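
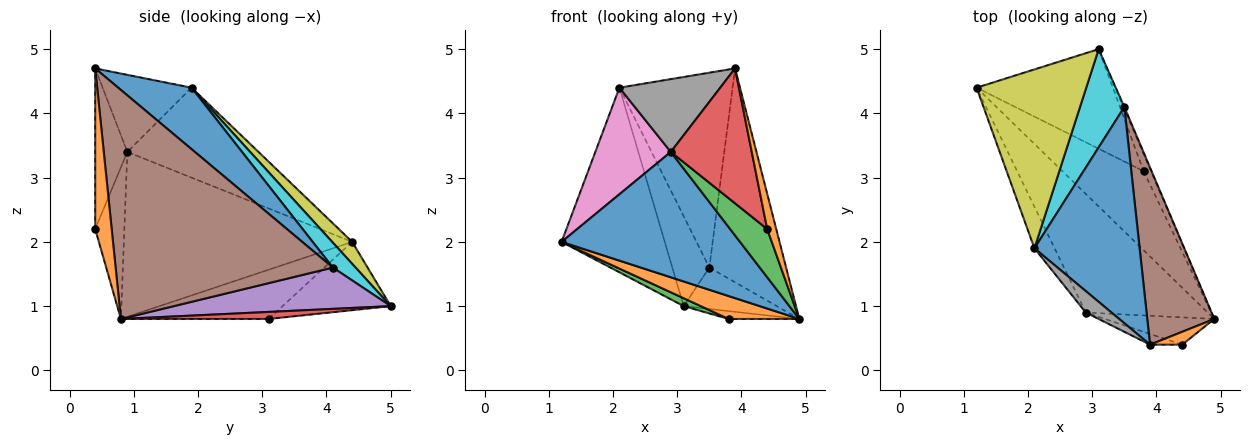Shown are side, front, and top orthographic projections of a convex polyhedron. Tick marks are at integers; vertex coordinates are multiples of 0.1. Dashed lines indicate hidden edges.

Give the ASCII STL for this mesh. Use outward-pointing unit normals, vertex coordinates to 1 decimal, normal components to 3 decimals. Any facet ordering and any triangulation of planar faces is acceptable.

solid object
 facet normal -0.681 -0.532 -0.503
  outer loop
   vertex 2.9 0.9 3.4
   vertex 1.2 4.4 2.0
   vertex 4.9 0.8 0.8
  endloop
 endfacet
 facet normal -0.503 -0.241 -0.830
  outer loop
   vertex 3.8 3.1 0.8
   vertex 4.9 0.8 0.8
   vertex 1.2 4.4 2.0
  endloop
 endfacet
 facet normal -0.447 -0.071 -0.892
  outer loop
   vertex 3.8 3.1 0.8
   vertex 1.2 4.4 2.0
   vertex 3.1 5.0 1.0
  endloop
 endfacet
 facet normal 0.657 0.314 -0.685
  outer loop
   vertex 3.8 3.1 0.8
   vertex 3.1 5.0 1.0
   vertex 4.9 0.8 0.8
  endloop
 endfacet
 facet normal 0.919 0.395 -0.020
  outer loop
   vertex 3.5 4.1 1.6
   vertex 4.9 0.8 0.8
   vertex 3.1 5.0 1.0
  endloop
 endfacet
 facet normal 0.909 0.321 0.266
  outer loop
   vertex 3.5 4.1 1.6
   vertex 3.9 0.4 4.7
   vertex 4.9 0.8 0.8
  endloop
 endfacet
 facet normal -0.851 -0.490 -0.191
  outer loop
   vertex 2.1 1.9 4.4
   vertex 1.2 4.4 2.0
   vertex 2.9 0.9 3.4
  endloop
 endfacet
 facet normal -0.646 -0.732 0.215
  outer loop
   vertex 2.1 1.9 4.4
   vertex 2.9 0.9 3.4
   vertex 3.9 0.4 4.7
  endloop
 endfacet
 facet normal 0.138 0.711 0.689
  outer loop
   vertex 2.1 1.9 4.4
   vertex 3.1 5.0 1.0
   vertex 1.2 4.4 2.0
  endloop
 endfacet
 facet normal 0.382 0.624 0.681
  outer loop
   vertex 2.1 1.9 4.4
   vertex 3.5 4.1 1.6
   vertex 3.1 5.0 1.0
  endloop
 endfacet
 facet normal 0.398 0.614 0.682
  outer loop
   vertex 2.1 1.9 4.4
   vertex 3.9 0.4 4.7
   vertex 3.5 4.1 1.6
  endloop
 endfacet
 facet normal 0.863 -0.475 0.173
  outer loop
   vertex 4.4 0.4 2.2
   vertex 4.9 0.8 0.8
   vertex 3.9 0.4 4.7
  endloop
 endfacet
 facet normal -0.565 -0.718 -0.407
  outer loop
   vertex 4.4 0.4 2.2
   vertex 2.9 0.9 3.4
   vertex 4.9 0.8 0.8
  endloop
 endfacet
 facet normal -0.368 -0.927 -0.074
  outer loop
   vertex 4.4 0.4 2.2
   vertex 3.9 0.4 4.7
   vertex 2.9 0.9 3.4
  endloop
 endfacet
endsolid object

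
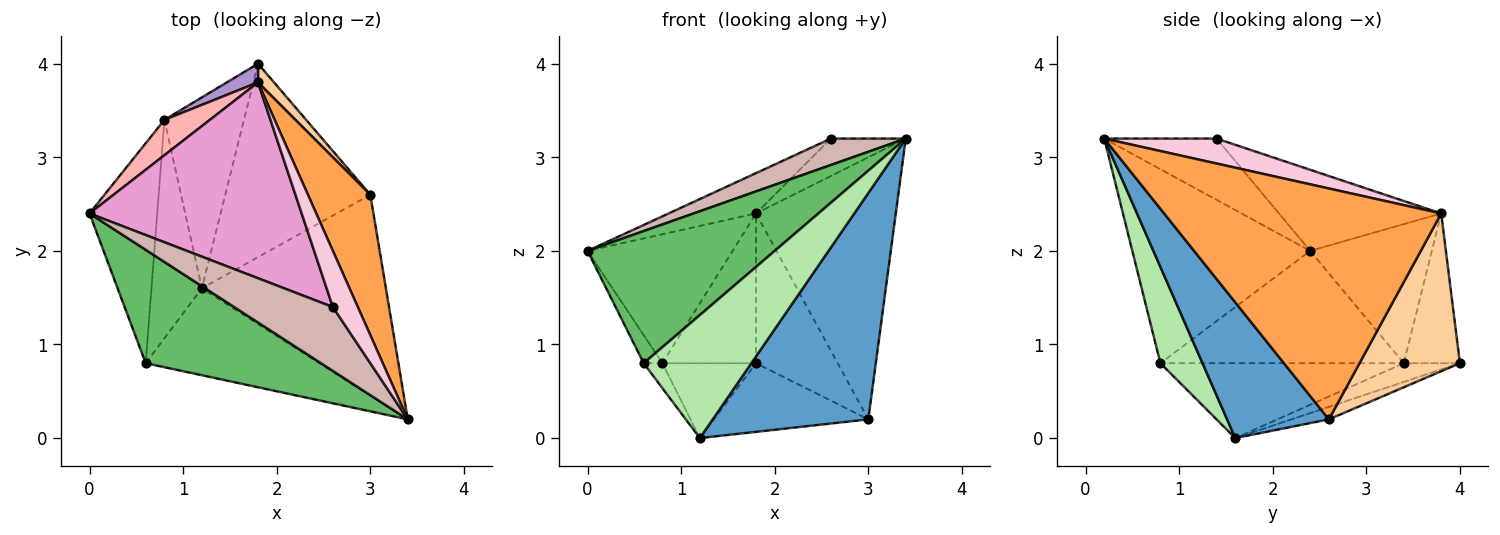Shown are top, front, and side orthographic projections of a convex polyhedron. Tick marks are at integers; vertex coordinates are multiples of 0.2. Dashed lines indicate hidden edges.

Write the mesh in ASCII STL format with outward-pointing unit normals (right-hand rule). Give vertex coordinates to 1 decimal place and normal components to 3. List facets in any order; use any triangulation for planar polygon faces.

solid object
 facet normal 0.440 -0.672 -0.596
  outer loop
   vertex 3.0 2.6 0.2
   vertex 3.4 0.2 3.2
   vertex 1.2 1.6 0.0
  endloop
 endfacet
 facet normal -0.081 0.333 -0.939
  outer loop
   vertex 3.0 2.6 0.2
   vertex 1.2 1.6 0.0
   vertex 1.8 4.0 0.8
  endloop
 endfacet
 facet normal 0.868 0.438 0.235
  outer loop
   vertex 1.8 3.8 2.4
   vertex 3.4 0.2 3.2
   vertex 3.0 2.6 0.2
  endloop
 endfacet
 facet normal 0.773 0.629 0.079
  outer loop
   vertex 1.8 3.8 2.4
   vertex 3.0 2.6 0.2
   vertex 1.8 4.0 0.8
  endloop
 endfacet
 facet normal -0.585 -0.616 0.528
  outer loop
   vertex 0.6 0.8 0.8
   vertex 3.4 0.2 3.2
   vertex 0.0 2.4 2.0
  endloop
 endfacet
 facet normal 0.304 -0.778 -0.550
  outer loop
   vertex 0.6 0.8 0.8
   vertex 1.2 1.6 0.0
   vertex 3.4 0.2 3.2
  endloop
 endfacet
 facet normal -0.214 0.357 -0.909
  outer loop
   vertex 0.8 3.4 0.8
   vertex 1.8 4.0 0.8
   vertex 1.2 1.6 0.0
  endloop
 endfacet
 facet normal -0.629 0.750 0.206
  outer loop
   vertex 0.8 3.4 0.8
   vertex 0.0 2.4 2.0
   vertex 1.8 3.8 2.4
  endloop
 endfacet
 facet normal -0.512 0.853 0.107
  outer loop
   vertex 0.8 3.4 0.8
   vertex 1.8 3.8 2.4
   vertex 1.8 4.0 0.8
  endloop
 endfacet
 facet normal -0.855 0.066 -0.515
  outer loop
   vertex 0.8 3.4 0.8
   vertex 0.6 0.8 0.8
   vertex 0.0 2.4 2.0
  endloop
 endfacet
 facet normal -0.828 0.064 -0.557
  outer loop
   vertex 0.8 3.4 0.8
   vertex 1.2 1.6 0.0
   vertex 0.6 0.8 0.8
  endloop
 endfacet
 facet normal -0.498 -0.332 0.802
  outer loop
   vertex 2.6 1.4 3.2
   vertex 0.0 2.4 2.0
   vertex 3.4 0.2 3.2
  endloop
 endfacet
 facet normal -0.351 0.189 0.917
  outer loop
   vertex 2.6 1.4 3.2
   vertex 1.8 3.8 2.4
   vertex 0.0 2.4 2.0
  endloop
 endfacet
 facet normal 0.640 0.426 0.640
  outer loop
   vertex 2.6 1.4 3.2
   vertex 3.4 0.2 3.2
   vertex 1.8 3.8 2.4
  endloop
 endfacet
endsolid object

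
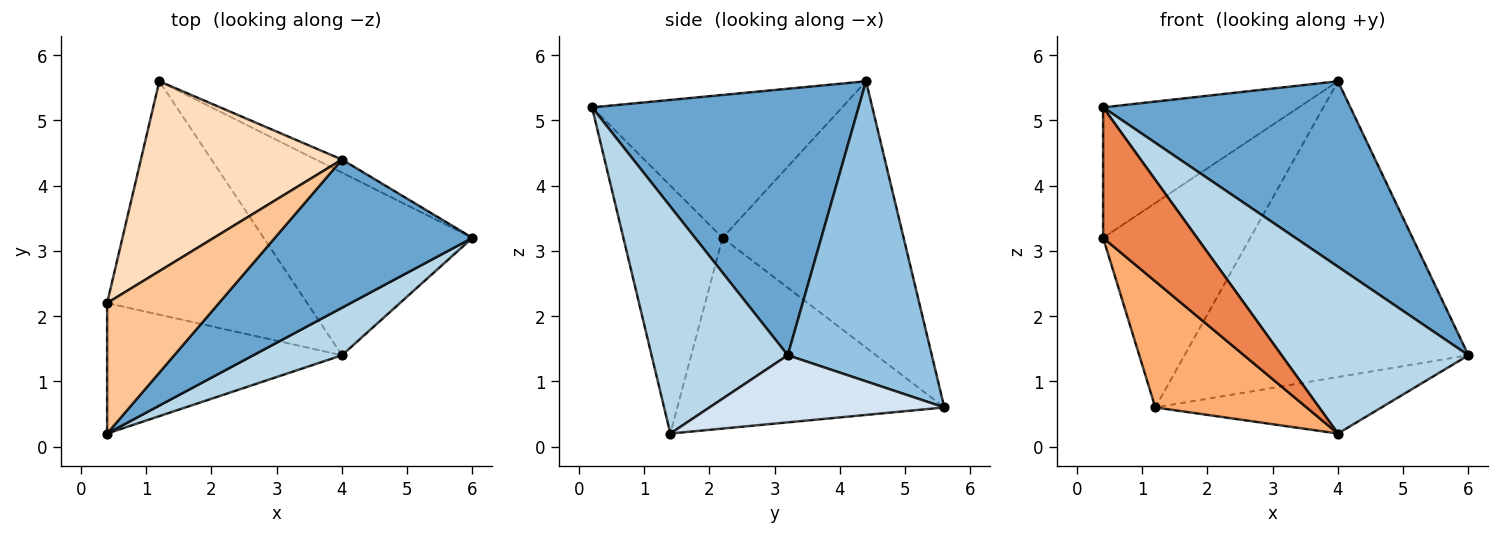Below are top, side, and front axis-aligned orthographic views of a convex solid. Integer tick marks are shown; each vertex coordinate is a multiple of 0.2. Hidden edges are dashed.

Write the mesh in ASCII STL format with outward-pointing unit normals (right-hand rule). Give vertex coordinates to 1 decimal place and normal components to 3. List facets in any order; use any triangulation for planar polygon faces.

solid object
 facet normal 0.644 -0.598 0.477
  outer loop
   vertex 4.0 4.4 5.6
   vertex 0.4 0.2 5.2
   vertex 6.0 3.2 1.4
  endloop
 endfacet
 facet normal 0.452 0.891 -0.039
  outer loop
   vertex 4.0 4.4 5.6
   vertex 6.0 3.2 1.4
   vertex 1.2 5.6 0.6
  endloop
 endfacet
 facet normal 0.574 -0.787 0.224
  outer loop
   vertex 4.0 1.4 0.2
   vertex 6.0 3.2 1.4
   vertex 0.4 0.2 5.2
  endloop
 endfacet
 facet normal 0.294 0.283 -0.913
  outer loop
   vertex 4.0 1.4 0.2
   vertex 1.2 5.6 0.6
   vertex 6.0 3.2 1.4
  endloop
 endfacet
 facet normal -0.598 -0.567 -0.567
  outer loop
   vertex 0.4 2.2 3.2
   vertex 4.0 1.4 0.2
   vertex 0.4 0.2 5.2
  endloop
 endfacet
 facet normal -0.643 -0.364 -0.674
  outer loop
   vertex 0.4 2.2 3.2
   vertex 1.2 5.6 0.6
   vertex 4.0 1.4 0.2
  endloop
 endfacet
 facet normal -0.670 0.525 0.525
  outer loop
   vertex 0.4 2.2 3.2
   vertex 0.4 0.2 5.2
   vertex 4.0 4.4 5.6
  endloop
 endfacet
 facet normal -0.670 0.544 0.506
  outer loop
   vertex 0.4 2.2 3.2
   vertex 4.0 4.4 5.6
   vertex 1.2 5.6 0.6
  endloop
 endfacet
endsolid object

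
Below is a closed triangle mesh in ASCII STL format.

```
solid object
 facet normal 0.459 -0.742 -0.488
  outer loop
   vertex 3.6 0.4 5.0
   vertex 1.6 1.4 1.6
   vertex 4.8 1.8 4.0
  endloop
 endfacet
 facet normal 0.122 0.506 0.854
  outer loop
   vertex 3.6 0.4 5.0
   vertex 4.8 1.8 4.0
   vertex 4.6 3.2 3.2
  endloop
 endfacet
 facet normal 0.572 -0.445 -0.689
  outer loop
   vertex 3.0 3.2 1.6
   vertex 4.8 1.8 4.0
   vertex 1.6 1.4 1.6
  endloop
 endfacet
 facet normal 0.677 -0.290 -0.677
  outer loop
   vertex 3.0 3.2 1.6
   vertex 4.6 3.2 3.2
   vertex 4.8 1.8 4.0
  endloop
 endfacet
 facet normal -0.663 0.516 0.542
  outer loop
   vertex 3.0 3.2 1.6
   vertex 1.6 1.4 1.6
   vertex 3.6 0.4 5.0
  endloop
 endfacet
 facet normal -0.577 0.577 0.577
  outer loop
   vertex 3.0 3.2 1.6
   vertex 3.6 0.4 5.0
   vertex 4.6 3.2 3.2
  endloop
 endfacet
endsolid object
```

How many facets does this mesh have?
6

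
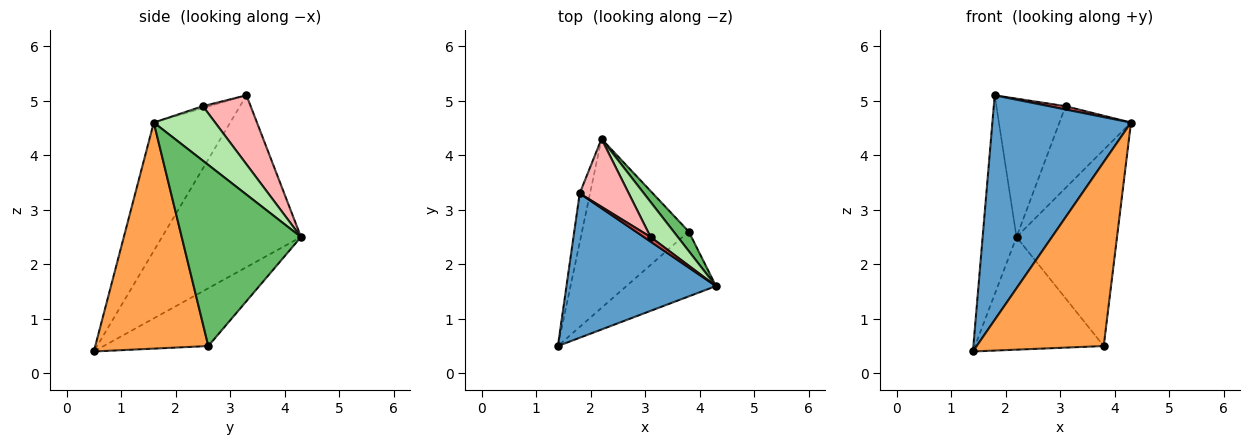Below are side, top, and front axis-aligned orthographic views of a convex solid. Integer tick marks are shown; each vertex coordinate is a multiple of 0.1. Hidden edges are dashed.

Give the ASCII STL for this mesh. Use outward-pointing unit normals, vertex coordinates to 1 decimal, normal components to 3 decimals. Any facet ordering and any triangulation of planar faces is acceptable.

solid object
 facet normal -0.421 -0.763 0.490
  outer loop
   vertex 1.8 3.3 5.1
   vertex 1.4 0.5 0.4
   vertex 4.3 1.6 4.6
  endloop
 endfacet
 facet normal -0.970 0.236 -0.058
  outer loop
   vertex 1.8 3.3 5.1
   vertex 2.2 4.3 2.5
   vertex 1.4 0.5 0.4
  endloop
 endfacet
 facet normal 0.643 -0.722 -0.255
  outer loop
   vertex 3.8 2.6 0.5
   vertex 4.3 1.6 4.6
   vertex 1.4 0.5 0.4
  endloop
 endfacet
 facet normal -0.411 0.506 -0.759
  outer loop
   vertex 3.8 2.6 0.5
   vertex 1.4 0.5 0.4
   vertex 2.2 4.3 2.5
  endloop
 endfacet
 facet normal 0.763 0.643 0.064
  outer loop
   vertex 3.8 2.6 0.5
   vertex 2.2 4.3 2.5
   vertex 4.3 1.6 4.6
  endloop
 endfacet
 facet normal 0.619 0.722 0.309
  outer loop
   vertex 3.1 2.5 4.9
   vertex 4.3 1.6 4.6
   vertex 2.2 4.3 2.5
  endloop
 endfacet
 facet normal -0.226 -0.566 0.793
  outer loop
   vertex 3.1 2.5 4.9
   vertex 1.8 3.3 5.1
   vertex 4.3 1.6 4.6
  endloop
 endfacet
 facet normal 0.527 0.763 0.374
  outer loop
   vertex 3.1 2.5 4.9
   vertex 2.2 4.3 2.5
   vertex 1.8 3.3 5.1
  endloop
 endfacet
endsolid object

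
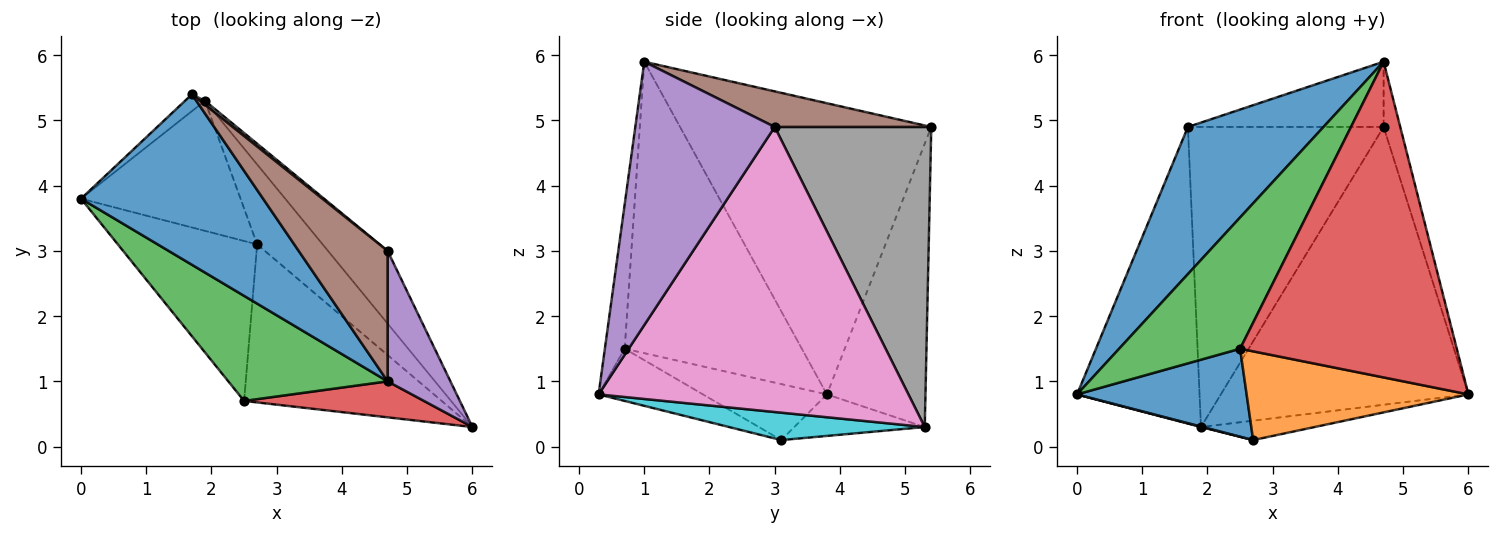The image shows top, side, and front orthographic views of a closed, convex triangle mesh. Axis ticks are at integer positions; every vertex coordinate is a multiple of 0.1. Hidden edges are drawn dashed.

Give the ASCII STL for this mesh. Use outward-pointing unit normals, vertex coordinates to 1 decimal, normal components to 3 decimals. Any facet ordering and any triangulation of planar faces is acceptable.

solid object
 facet normal -0.771 -0.416 0.482
  outer loop
   vertex 4.7 1.0 5.9
   vertex 1.7 5.4 4.9
   vertex 0.0 3.8 0.8
  endloop
 endfacet
 facet normal -0.626 0.778 -0.044
  outer loop
   vertex 1.9 5.3 0.3
   vertex 0.0 3.8 0.8
   vertex 1.7 5.4 4.9
  endloop
 endfacet
 facet normal -0.753 -0.514 0.411
  outer loop
   vertex 2.5 0.7 1.5
   vertex 4.7 1.0 5.9
   vertex 0.0 3.8 0.8
  endloop
 endfacet
 facet normal -0.091 -0.989 0.113
  outer loop
   vertex 2.5 0.7 1.5
   vertex 6.0 0.3 0.8
   vertex 4.7 1.0 5.9
  endloop
 endfacet
 facet normal 0.966 0.115 0.230
  outer loop
   vertex 4.7 3.0 4.9
   vertex 4.7 1.0 5.9
   vertex 6.0 0.3 0.8
  endloop
 endfacet
 facet normal 0.337 0.421 0.842
  outer loop
   vertex 4.7 3.0 4.9
   vertex 1.7 5.4 4.9
   vertex 4.7 1.0 5.9
  endloop
 endfacet
 facet normal 0.771 0.616 -0.161
  outer loop
   vertex 4.7 3.0 4.9
   vertex 6.0 0.3 0.8
   vertex 1.9 5.3 0.3
  endloop
 endfacet
 facet normal 0.625 0.781 0.010
  outer loop
   vertex 4.7 3.0 4.9
   vertex 1.9 5.3 0.3
   vertex 1.7 5.4 4.9
  endloop
 endfacet
 facet normal -0.252 -0.004 -0.968
  outer loop
   vertex 2.7 3.1 0.1
   vertex 0.0 3.8 0.8
   vertex 1.9 5.3 0.3
  endloop
 endfacet
 facet normal 0.377 0.219 -0.900
  outer loop
   vertex 2.7 3.1 0.1
   vertex 1.9 5.3 0.3
   vertex 6.0 0.3 0.8
  endloop
 endfacet
 facet normal -0.332 -0.454 -0.827
  outer loop
   vertex 2.7 3.1 0.1
   vertex 2.5 0.7 1.5
   vertex 0.0 3.8 0.8
  endloop
 endfacet
 facet normal -0.224 -0.477 -0.850
  outer loop
   vertex 2.7 3.1 0.1
   vertex 6.0 0.3 0.8
   vertex 2.5 0.7 1.5
  endloop
 endfacet
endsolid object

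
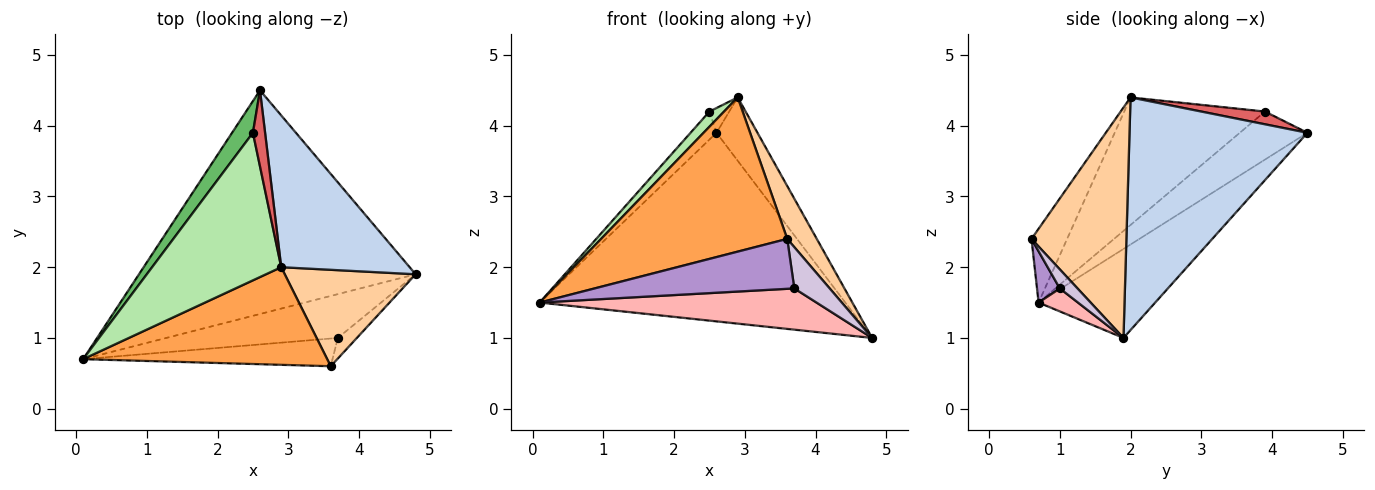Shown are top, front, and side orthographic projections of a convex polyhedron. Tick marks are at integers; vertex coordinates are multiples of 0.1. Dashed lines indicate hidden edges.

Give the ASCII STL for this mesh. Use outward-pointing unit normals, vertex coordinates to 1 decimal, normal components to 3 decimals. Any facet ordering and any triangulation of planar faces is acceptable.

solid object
 facet normal -0.239 0.626 -0.742
  outer loop
   vertex 2.6 4.5 3.9
   vertex 4.8 1.9 1.0
   vertex 0.1 0.7 1.5
  endloop
 endfacet
 facet normal 0.858 0.198 0.474
  outer loop
   vertex 2.9 2.0 4.4
   vertex 4.8 1.9 1.0
   vertex 2.6 4.5 3.9
  endloop
 endfacet
 facet normal -0.160 -0.834 0.528
  outer loop
   vertex 3.6 0.6 2.4
   vertex 2.9 2.0 4.4
   vertex 0.1 0.7 1.5
  endloop
 endfacet
 facet normal 0.839 -0.261 0.477
  outer loop
   vertex 3.6 0.6 2.4
   vertex 4.8 1.9 1.0
   vertex 2.9 2.0 4.4
  endloop
 endfacet
 facet normal -0.865 0.332 0.376
  outer loop
   vertex 2.5 3.9 4.2
   vertex 2.6 4.5 3.9
   vertex 0.1 0.7 1.5
  endloop
 endfacet
 facet normal -0.701 -0.073 0.709
  outer loop
   vertex 2.5 3.9 4.2
   vertex 0.1 0.7 1.5
   vertex 2.9 2.0 4.4
  endloop
 endfacet
 facet normal 0.705 0.219 0.674
  outer loop
   vertex 2.5 3.9 4.2
   vertex 2.9 2.0 4.4
   vertex 2.6 4.5 3.9
  endloop
 endfacet
 facet normal 0.097 -0.682 -0.725
  outer loop
   vertex 3.7 1.0 1.7
   vertex 0.1 0.7 1.5
   vertex 4.8 1.9 1.0
  endloop
 endfacet
 facet normal 0.099 -0.870 -0.483
  outer loop
   vertex 3.7 1.0 1.7
   vertex 3.6 0.6 2.4
   vertex 0.1 0.7 1.5
  endloop
 endfacet
 facet normal 0.408 -0.816 -0.408
  outer loop
   vertex 3.7 1.0 1.7
   vertex 4.8 1.9 1.0
   vertex 3.6 0.6 2.4
  endloop
 endfacet
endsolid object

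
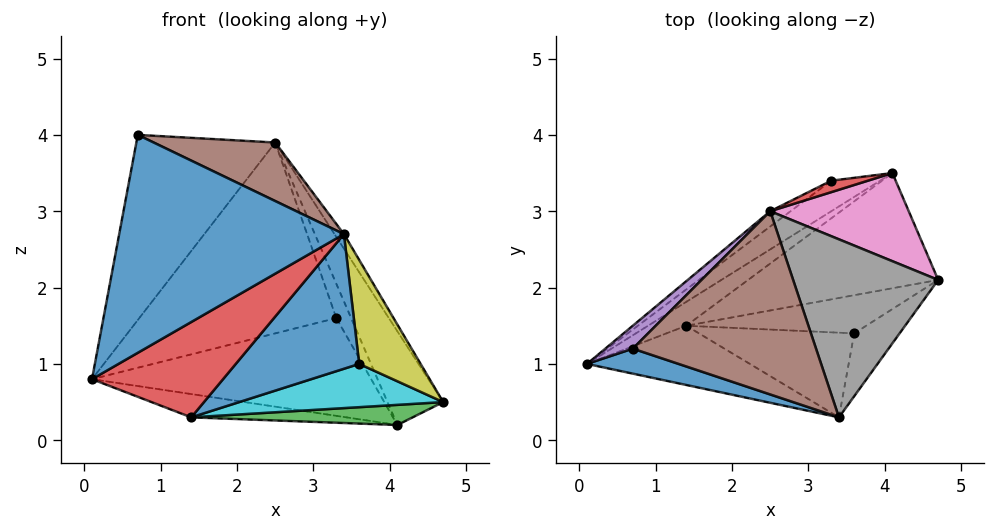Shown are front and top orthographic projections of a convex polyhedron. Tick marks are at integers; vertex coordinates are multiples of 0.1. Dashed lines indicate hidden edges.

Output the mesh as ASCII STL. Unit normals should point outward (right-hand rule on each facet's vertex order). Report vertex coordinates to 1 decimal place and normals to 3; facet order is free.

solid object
 facet normal -0.266 -0.958 0.110
  outer loop
   vertex 3.4 0.3 2.7
   vertex 0.7 1.2 4.0
   vertex 0.1 1.0 0.8
  endloop
 endfacet
 facet normal -0.478 0.614 -0.629
  outer loop
   vertex 1.4 1.5 0.3
   vertex 0.1 1.0 0.8
   vertex 4.1 3.5 0.2
  endloop
 endfacet
 facet normal 0.091 -0.171 -0.981
  outer loop
   vertex 1.4 1.5 0.3
   vertex 4.1 3.5 0.2
   vertex 4.7 2.1 0.5
  endloop
 endfacet
 facet normal 0.123 -0.843 -0.524
  outer loop
   vertex 1.4 1.5 0.3
   vertex 3.4 0.3 2.7
   vertex 0.1 1.0 0.8
  endloop
 endfacet
 facet normal -0.702 0.707 0.087
  outer loop
   vertex 2.5 3.0 3.9
   vertex 0.1 1.0 0.8
   vertex 0.7 1.2 4.0
  endloop
 endfacet
 facet normal 0.336 -0.287 0.897
  outer loop
   vertex 2.5 3.0 3.9
   vertex 0.7 1.2 4.0
   vertex 3.4 0.3 2.7
  endloop
 endfacet
 facet normal 0.805 0.432 0.407
  outer loop
   vertex 2.5 3.0 3.9
   vertex 4.7 2.1 0.5
   vertex 4.1 3.5 0.2
  endloop
 endfacet
 facet normal 0.844 0.044 0.535
  outer loop
   vertex 2.5 3.0 3.9
   vertex 3.4 0.3 2.7
   vertex 4.7 2.1 0.5
  endloop
 endfacet
 facet normal 0.296 -0.818 -0.494
  outer loop
   vertex 3.6 1.4 1.0
   vertex 4.7 2.1 0.5
   vertex 3.4 0.3 2.7
  endloop
 endfacet
 facet normal 0.174 -0.738 -0.652
  outer loop
   vertex 3.6 1.4 1.0
   vertex 1.4 1.5 0.3
   vertex 4.7 2.1 0.5
  endloop
 endfacet
 facet normal 0.130 -0.839 -0.528
  outer loop
   vertex 3.6 1.4 1.0
   vertex 3.4 0.3 2.7
   vertex 1.4 1.5 0.3
  endloop
 endfacet
 facet normal -0.540 0.803 -0.251
  outer loop
   vertex 3.3 3.4 1.6
   vertex 4.1 3.5 0.2
   vertex 0.1 1.0 0.8
  endloop
 endfacet
 facet normal -0.588 0.806 -0.064
  outer loop
   vertex 3.3 3.4 1.6
   vertex 0.1 1.0 0.8
   vertex 2.5 3.0 3.9
  endloop
 endfacet
 facet normal 0.399 0.870 0.290
  outer loop
   vertex 3.3 3.4 1.6
   vertex 2.5 3.0 3.9
   vertex 4.1 3.5 0.2
  endloop
 endfacet
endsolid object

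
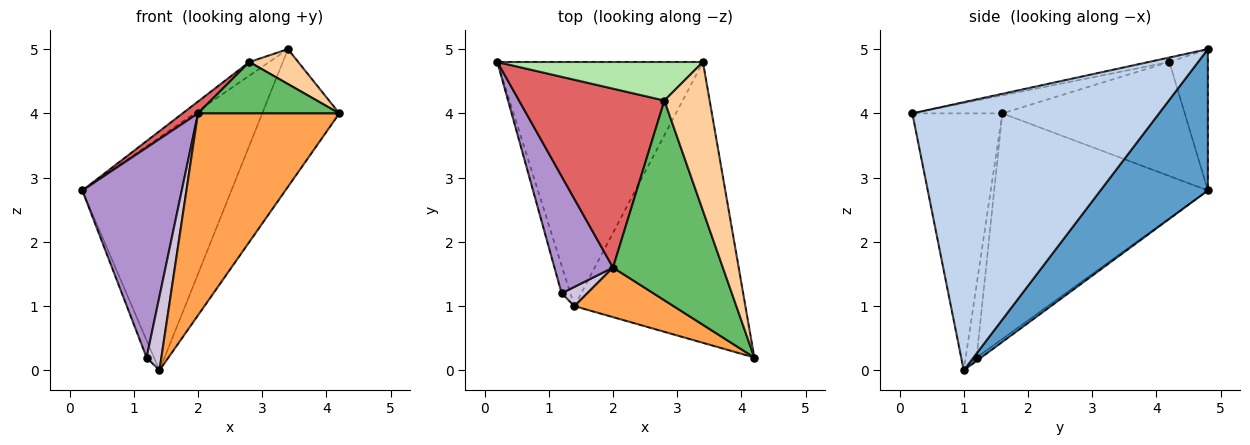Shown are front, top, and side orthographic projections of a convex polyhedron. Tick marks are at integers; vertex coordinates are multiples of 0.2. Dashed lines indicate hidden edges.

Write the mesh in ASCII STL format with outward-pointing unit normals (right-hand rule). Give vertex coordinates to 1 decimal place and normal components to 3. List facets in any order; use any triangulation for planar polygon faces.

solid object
 facet normal 0.445 0.618 -0.648
  outer loop
   vertex 1.4 1.0 0.0
   vertex 0.2 4.8 2.8
   vertex 3.4 4.8 5.0
  endloop
 endfacet
 facet normal 0.815 0.255 -0.520
  outer loop
   vertex 1.4 1.0 0.0
   vertex 3.4 4.8 5.0
   vertex 4.2 0.2 4.0
  endloop
 endfacet
 facet normal -0.526 -0.826 0.203
  outer loop
   vertex 2.0 1.6 4.0
   vertex 1.4 1.0 0.0
   vertex 4.2 0.2 4.0
  endloop
 endfacet
 facet normal -0.096 -0.227 0.969
  outer loop
   vertex 2.8 4.2 4.8
   vertex 4.2 0.2 4.0
   vertex 3.4 4.8 5.0
  endloop
 endfacet
 facet normal -0.157 -0.246 0.957
  outer loop
   vertex 2.8 4.2 4.8
   vertex 2.0 1.6 4.0
   vertex 4.2 0.2 4.0
  endloop
 endfacet
 facet normal -0.544 0.280 0.791
  outer loop
   vertex 2.8 4.2 4.8
   vertex 3.4 4.8 5.0
   vertex 0.2 4.8 2.8
  endloop
 endfacet
 facet normal -0.616 -0.052 0.786
  outer loop
   vertex 2.8 4.2 4.8
   vertex 0.2 4.8 2.8
   vertex 2.0 1.6 4.0
  endloop
 endfacet
 facet normal -0.311 0.498 -0.809
  outer loop
   vertex 1.2 1.2 0.2
   vertex 0.2 4.8 2.8
   vertex 1.4 1.0 0.0
  endloop
 endfacet
 facet normal -0.883 -0.411 0.229
  outer loop
   vertex 1.2 1.2 0.2
   vertex 2.0 1.6 4.0
   vertex 0.2 4.8 2.8
  endloop
 endfacet
 facet normal -0.582 -0.787 0.205
  outer loop
   vertex 1.2 1.2 0.2
   vertex 1.4 1.0 0.0
   vertex 2.0 1.6 4.0
  endloop
 endfacet
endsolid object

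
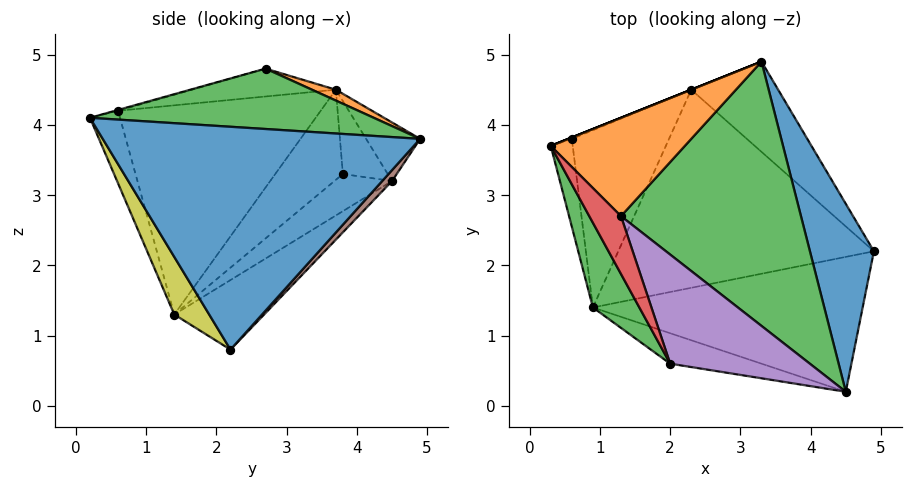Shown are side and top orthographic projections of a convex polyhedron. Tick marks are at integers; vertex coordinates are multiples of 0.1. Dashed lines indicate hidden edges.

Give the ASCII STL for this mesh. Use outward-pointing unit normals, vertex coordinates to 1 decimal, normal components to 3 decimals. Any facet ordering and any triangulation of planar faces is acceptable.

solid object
 facet normal 0.930 0.254 0.267
  outer loop
   vertex 4.5 0.2 4.1
   vertex 4.9 2.2 0.8
   vertex 3.3 4.9 3.8
  endloop
 endfacet
 facet normal 0.075 0.355 0.932
  outer loop
   vertex 1.3 2.7 4.8
   vertex 3.3 4.9 3.8
   vertex 0.3 3.7 4.5
  endloop
 endfacet
 facet normal 0.315 0.140 0.939
  outer loop
   vertex 1.3 2.7 4.8
   vertex 4.5 0.2 4.1
   vertex 3.3 4.9 3.8
  endloop
 endfacet
 facet normal -0.605 -0.399 0.689
  outer loop
   vertex 1.3 2.7 4.8
   vertex 0.3 3.7 4.5
   vertex 2.0 0.6 4.2
  endloop
 endfacet
 facet normal -0.006 -0.277 0.961
  outer loop
   vertex 1.3 2.7 4.8
   vertex 2.0 0.6 4.2
   vertex 4.5 0.2 4.1
  endloop
 endfacet
 facet normal 0.081 0.762 -0.643
  outer loop
   vertex 2.3 4.5 3.2
   vertex 3.3 4.9 3.8
   vertex 4.9 2.2 0.8
  endloop
 endfacet
 facet normal -0.371 0.928 0.000
  outer loop
   vertex 2.3 4.5 3.2
   vertex 0.3 3.7 4.5
   vertex 3.3 4.9 3.8
  endloop
 endfacet
 facet normal -0.382 0.924 -0.018
  outer loop
   vertex 2.3 4.5 3.2
   vertex 0.6 3.8 3.3
   vertex 0.3 3.7 4.5
  endloop
 endfacet
 facet normal 0.108 -0.856 -0.506
  outer loop
   vertex 0.9 1.4 1.3
   vertex 4.9 2.2 0.8
   vertex 4.5 0.2 4.1
  endloop
 endfacet
 facet normal -0.163 -0.965 -0.205
  outer loop
   vertex 0.9 1.4 1.3
   vertex 4.5 0.2 4.1
   vertex 2.0 0.6 4.2
  endloop
 endfacet
 facet normal -0.214 0.579 -0.787
  outer loop
   vertex 0.9 1.4 1.3
   vertex 2.3 4.5 3.2
   vertex 4.9 2.2 0.8
  endloop
 endfacet
 facet normal -0.288 0.592 -0.753
  outer loop
   vertex 0.9 1.4 1.3
   vertex 0.6 3.8 3.3
   vertex 2.3 4.5 3.2
  endloop
 endfacet
 facet normal -0.853 -0.486 0.189
  outer loop
   vertex 0.9 1.4 1.3
   vertex 2.0 0.6 4.2
   vertex 0.3 3.7 4.5
  endloop
 endfacet
 facet normal -0.969 0.075 -0.236
  outer loop
   vertex 0.9 1.4 1.3
   vertex 0.3 3.7 4.5
   vertex 0.6 3.8 3.3
  endloop
 endfacet
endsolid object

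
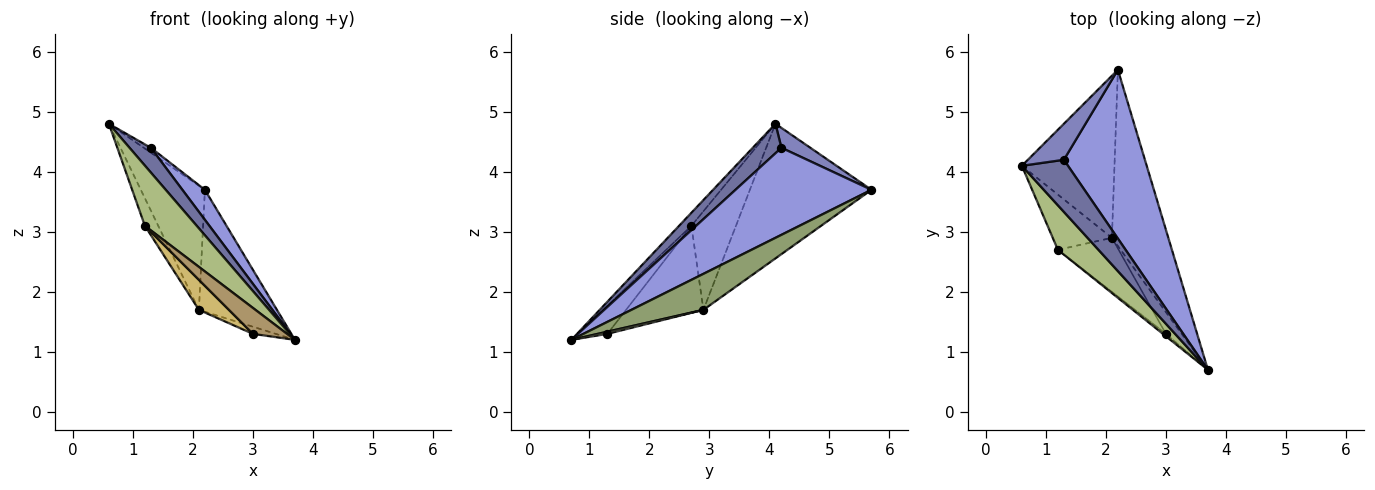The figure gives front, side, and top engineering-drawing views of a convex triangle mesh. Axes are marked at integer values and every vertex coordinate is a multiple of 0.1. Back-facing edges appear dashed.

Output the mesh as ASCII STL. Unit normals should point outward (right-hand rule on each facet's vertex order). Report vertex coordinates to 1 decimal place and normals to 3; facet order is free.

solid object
 facet normal 0.500 -0.372 0.782
  outer loop
   vertex 1.3 4.2 4.4
   vertex 0.6 4.1 4.8
   vertex 3.7 0.7 1.2
  endloop
 endfacet
 facet normal 0.480 0.118 0.869
  outer loop
   vertex 1.3 4.2 4.4
   vertex 2.2 5.7 3.7
   vertex 0.6 4.1 4.8
  endloop
 endfacet
 facet normal 0.727 -0.120 0.676
  outer loop
   vertex 1.3 4.2 4.4
   vertex 3.7 0.7 1.2
   vertex 2.2 5.7 3.7
  endloop
 endfacet
 facet normal -0.756 0.398 -0.520
  outer loop
   vertex 2.1 2.9 1.7
   vertex 0.6 4.1 4.8
   vertex 2.2 5.7 3.7
  endloop
 endfacet
 facet normal 0.465 0.504 -0.728
  outer loop
   vertex 2.1 2.9 1.7
   vertex 2.2 5.7 3.7
   vertex 3.7 0.7 1.2
  endloop
 endfacet
 facet normal -0.188 -0.790 0.584
  outer loop
   vertex 1.2 2.7 3.1
   vertex 3.7 0.7 1.2
   vertex 0.6 4.1 4.8
  endloop
 endfacet
 facet normal -0.830 0.249 -0.498
  outer loop
   vertex 1.2 2.7 3.1
   vertex 0.6 4.1 4.8
   vertex 2.1 2.9 1.7
  endloop
 endfacet
 facet normal 0.130 0.309 -0.942
  outer loop
   vertex 3.0 1.3 1.3
   vertex 2.1 2.9 1.7
   vertex 3.7 0.7 1.2
  endloop
 endfacet
 facet normal -0.655 -0.752 -0.070
  outer loop
   vertex 3.0 1.3 1.3
   vertex 3.7 0.7 1.2
   vertex 1.2 2.7 3.1
  endloop
 endfacet
 facet normal -0.781 -0.303 -0.546
  outer loop
   vertex 3.0 1.3 1.3
   vertex 1.2 2.7 3.1
   vertex 2.1 2.9 1.7
  endloop
 endfacet
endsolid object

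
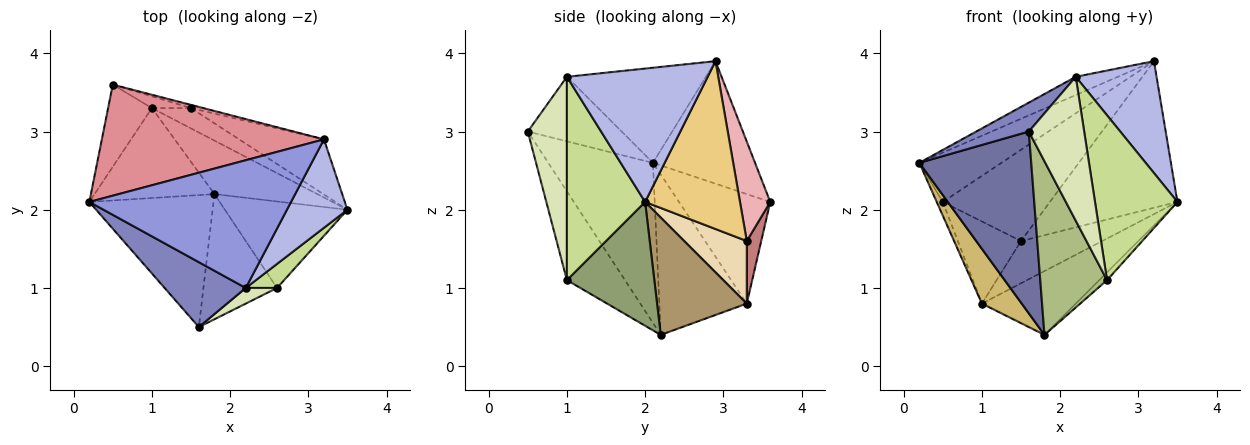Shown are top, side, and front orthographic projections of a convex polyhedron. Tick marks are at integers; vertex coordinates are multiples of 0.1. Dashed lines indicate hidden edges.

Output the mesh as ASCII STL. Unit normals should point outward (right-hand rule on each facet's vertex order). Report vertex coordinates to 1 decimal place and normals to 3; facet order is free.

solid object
 facet normal -0.604 -0.645 -0.468
  outer loop
   vertex 1.8 2.2 0.4
   vertex 1.6 0.5 3.0
   vertex 0.2 2.1 2.6
  endloop
 endfacet
 facet normal -0.588 -0.329 0.739
  outer loop
   vertex 2.2 1.0 3.7
   vertex 0.2 2.1 2.6
   vertex 1.6 0.5 3.0
  endloop
 endfacet
 facet normal -0.423 0.128 0.897
  outer loop
   vertex 2.2 1.0 3.7
   vertex 3.2 2.9 3.9
   vertex 0.2 2.1 2.6
  endloop
 endfacet
 facet normal 0.807 -0.463 0.366
  outer loop
   vertex 2.2 1.0 3.7
   vertex 3.5 2.0 2.1
   vertex 3.2 2.9 3.9
  endloop
 endfacet
 facet normal 0.709 0.063 -0.702
  outer loop
   vertex 2.6 1.0 1.1
   vertex 1.8 2.2 0.4
   vertex 3.5 2.0 2.1
  endloop
 endfacet
 facet normal -0.576 -0.663 -0.478
  outer loop
   vertex 2.6 1.0 1.1
   vertex 1.6 0.5 3.0
   vertex 1.8 2.2 0.4
  endloop
 endfacet
 facet normal 0.685 -0.721 0.105
  outer loop
   vertex 2.6 1.0 1.1
   vertex 3.5 2.0 2.1
   vertex 2.2 1.0 3.7
  endloop
 endfacet
 facet normal 0.575 -0.814 0.088
  outer loop
   vertex 2.6 1.0 1.1
   vertex 2.2 1.0 3.7
   vertex 1.6 0.5 3.0
  endloop
 endfacet
 facet normal 0.591 0.618 -0.518
  outer loop
   vertex 1.0 3.3 0.8
   vertex 3.5 2.0 2.1
   vertex 1.8 2.2 0.4
  endloop
 endfacet
 facet normal -0.752 -0.343 -0.563
  outer loop
   vertex 1.0 3.3 0.8
   vertex 1.8 2.2 0.4
   vertex 0.2 2.1 2.6
  endloop
 endfacet
 facet normal 0.571 0.768 -0.289
  outer loop
   vertex 1.5 3.3 1.6
   vertex 3.2 2.9 3.9
   vertex 3.5 2.0 2.1
  endloop
 endfacet
 facet normal 0.570 0.740 -0.356
  outer loop
   vertex 1.5 3.3 1.6
   vertex 3.5 2.0 2.1
   vertex 1.0 3.3 0.8
  endloop
 endfacet
 facet normal -0.927 0.062 -0.371
  outer loop
   vertex 0.5 3.6 2.1
   vertex 1.0 3.3 0.8
   vertex 0.2 2.1 2.6
  endloop
 endfacet
 facet normal 0.221 0.966 -0.138
  outer loop
   vertex 0.5 3.6 2.1
   vertex 1.5 3.3 1.6
   vertex 1.0 3.3 0.8
  endloop
 endfacet
 facet normal -0.450 0.362 0.816
  outer loop
   vertex 0.5 3.6 2.1
   vertex 0.2 2.1 2.6
   vertex 3.2 2.9 3.9
  endloop
 endfacet
 facet normal 0.272 0.962 -0.034
  outer loop
   vertex 0.5 3.6 2.1
   vertex 3.2 2.9 3.9
   vertex 1.5 3.3 1.6
  endloop
 endfacet
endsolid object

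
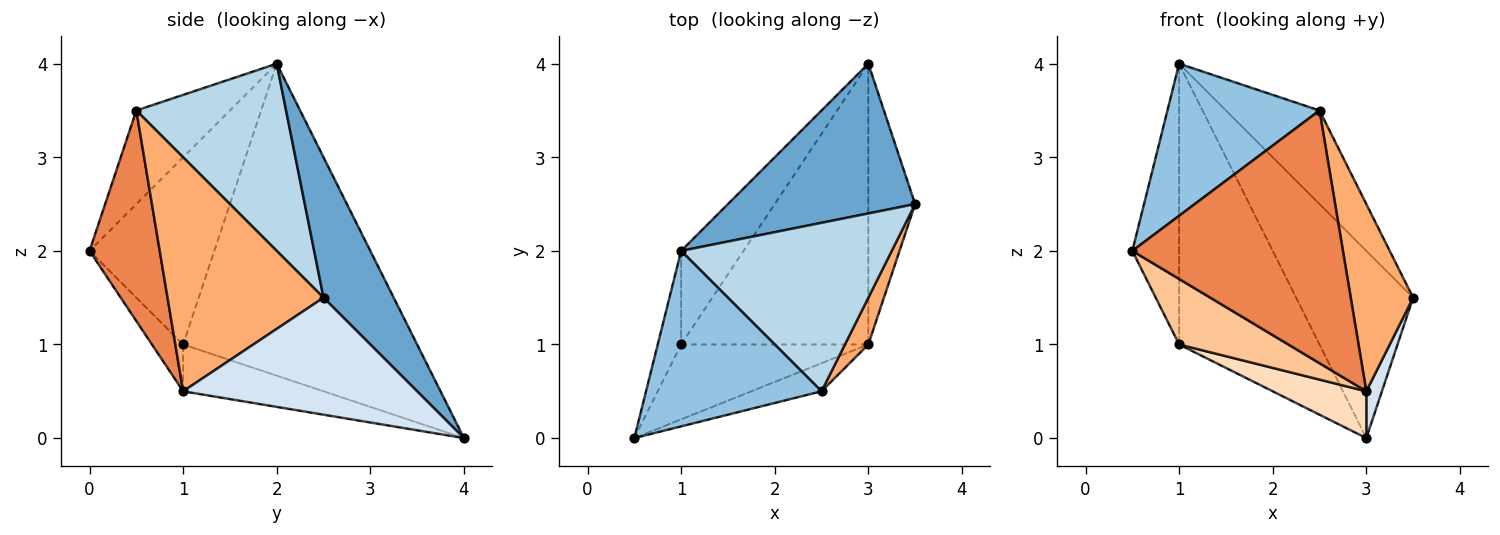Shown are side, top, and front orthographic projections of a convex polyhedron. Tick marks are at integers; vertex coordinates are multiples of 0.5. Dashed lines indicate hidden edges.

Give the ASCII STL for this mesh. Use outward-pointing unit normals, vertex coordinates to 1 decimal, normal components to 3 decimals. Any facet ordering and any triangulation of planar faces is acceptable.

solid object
 facet normal 0.424 0.707 0.566
  outer loop
   vertex 1.0 2.0 4.0
   vertex 3.5 2.5 1.5
   vertex 3.0 4.0 0.0
  endloop
 endfacet
 facet normal -0.374 -0.607 0.701
  outer loop
   vertex 2.5 0.5 3.5
   vertex 1.0 2.0 4.0
   vertex 0.5 0.0 2.0
  endloop
 endfacet
 facet normal 0.614 0.383 0.690
  outer loop
   vertex 2.5 0.5 3.5
   vertex 3.5 2.5 1.5
   vertex 1.0 2.0 4.0
  endloop
 endfacet
 facet normal 0.927 -0.062 -0.371
  outer loop
   vertex 3.0 1.0 0.5
   vertex 3.0 4.0 0.0
   vertex 3.5 2.5 1.5
  endloop
 endfacet
 facet normal 0.314 -0.943 -0.105
  outer loop
   vertex 3.0 1.0 0.5
   vertex 2.5 0.5 3.5
   vertex 0.5 0.0 2.0
  endloop
 endfacet
 facet normal 0.925 -0.370 0.092
  outer loop
   vertex 3.0 1.0 0.5
   vertex 3.5 2.5 1.5
   vertex 2.5 0.5 3.5
  endloop
 endfacet
 facet normal -0.185 -0.647 -0.740
  outer loop
   vertex 1.0 1.0 1.0
   vertex 3.0 1.0 0.5
   vertex 0.5 0.0 2.0
  endloop
 endfacet
 facet normal -0.239 -0.160 -0.958
  outer loop
   vertex 1.0 1.0 1.0
   vertex 3.0 4.0 0.0
   vertex 3.0 1.0 0.5
  endloop
 endfacet
 facet normal -0.930 0.349 -0.116
  outer loop
   vertex 1.0 1.0 1.0
   vertex 0.5 0.0 2.0
   vertex 1.0 2.0 4.0
  endloop
 endfacet
 facet normal -0.845 0.507 -0.169
  outer loop
   vertex 1.0 1.0 1.0
   vertex 1.0 2.0 4.0
   vertex 3.0 4.0 0.0
  endloop
 endfacet
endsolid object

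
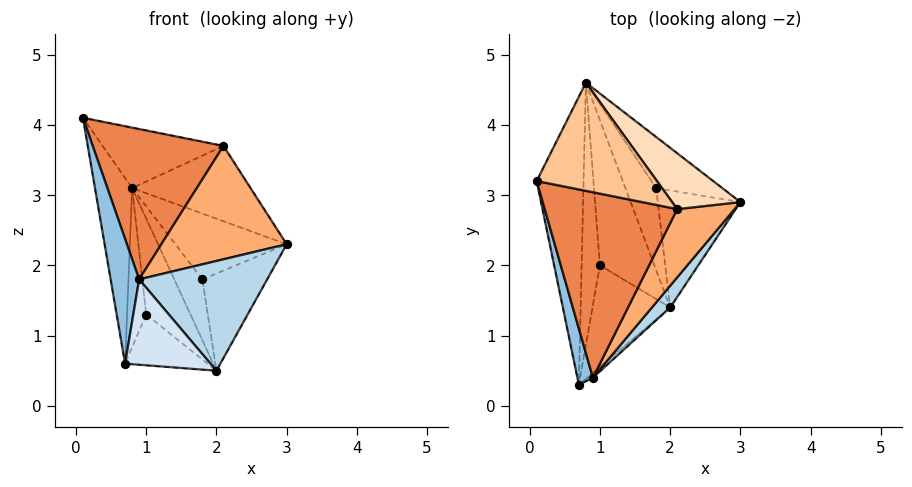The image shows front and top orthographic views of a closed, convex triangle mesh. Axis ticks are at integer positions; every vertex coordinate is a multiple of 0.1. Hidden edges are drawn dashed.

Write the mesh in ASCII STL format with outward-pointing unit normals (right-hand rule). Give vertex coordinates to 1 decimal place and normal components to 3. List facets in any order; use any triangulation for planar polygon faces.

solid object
 facet normal -0.916 0.217 -0.337
  outer loop
   vertex 0.8 4.6 3.1
   vertex 0.7 0.3 0.6
   vertex 0.1 3.2 4.1
  endloop
 endfacet
 facet normal -0.895 -0.406 0.183
  outer loop
   vertex 0.9 0.4 1.8
   vertex 0.1 3.2 4.1
   vertex 0.7 0.3 0.6
  endloop
 endfacet
 facet normal 0.746 -0.653 0.129
  outer loop
   vertex 2.0 1.4 0.5
   vertex 3.0 2.9 2.3
   vertex 0.9 0.4 1.8
  endloop
 endfacet
 facet normal 0.643 -0.764 -0.044
  outer loop
   vertex 2.0 1.4 0.5
   vertex 0.9 0.4 1.8
   vertex 0.7 0.3 0.6
  endloop
 endfacet
 facet normal 0.029 -0.629 0.776
  outer loop
   vertex 2.1 2.8 3.7
   vertex 0.1 3.2 4.1
   vertex 0.9 0.4 1.8
  endloop
 endfacet
 facet normal 0.668 -0.638 0.384
  outer loop
   vertex 2.1 2.8 3.7
   vertex 0.9 0.4 1.8
   vertex 3.0 2.9 2.3
  endloop
 endfacet
 facet normal 0.263 0.470 0.842
  outer loop
   vertex 2.1 2.8 3.7
   vertex 0.8 4.6 3.1
   vertex 0.1 3.2 4.1
  endloop
 endfacet
 facet normal 0.642 0.616 0.457
  outer loop
   vertex 2.1 2.8 3.7
   vertex 3.0 2.9 2.3
   vertex 0.8 4.6 3.1
  endloop
 endfacet
 facet normal 0.361 0.736 -0.572
  outer loop
   vertex 1.8 3.1 1.8
   vertex 0.8 4.6 3.1
   vertex 3.0 2.9 2.3
  endloop
 endfacet
 facet normal 0.393 0.587 -0.708
  outer loop
   vertex 1.8 3.1 1.8
   vertex 3.0 2.9 2.3
   vertex 2.0 1.4 0.5
  endloop
 endfacet
 facet normal -0.147 0.590 -0.794
  outer loop
   vertex 1.8 3.1 1.8
   vertex 2.0 1.4 0.5
   vertex 0.8 4.6 3.1
  endloop
 endfacet
 facet normal -0.687 0.377 -0.621
  outer loop
   vertex 1.0 2.0 1.3
   vertex 0.7 0.3 0.6
   vertex 0.8 4.6 3.1
  endloop
 endfacet
 facet normal -0.408 0.408 -0.816
  outer loop
   vertex 1.0 2.0 1.3
   vertex 2.0 1.4 0.5
   vertex 0.7 0.3 0.6
  endloop
 endfacet
 facet normal -0.319 0.523 -0.791
  outer loop
   vertex 1.0 2.0 1.3
   vertex 0.8 4.6 3.1
   vertex 2.0 1.4 0.5
  endloop
 endfacet
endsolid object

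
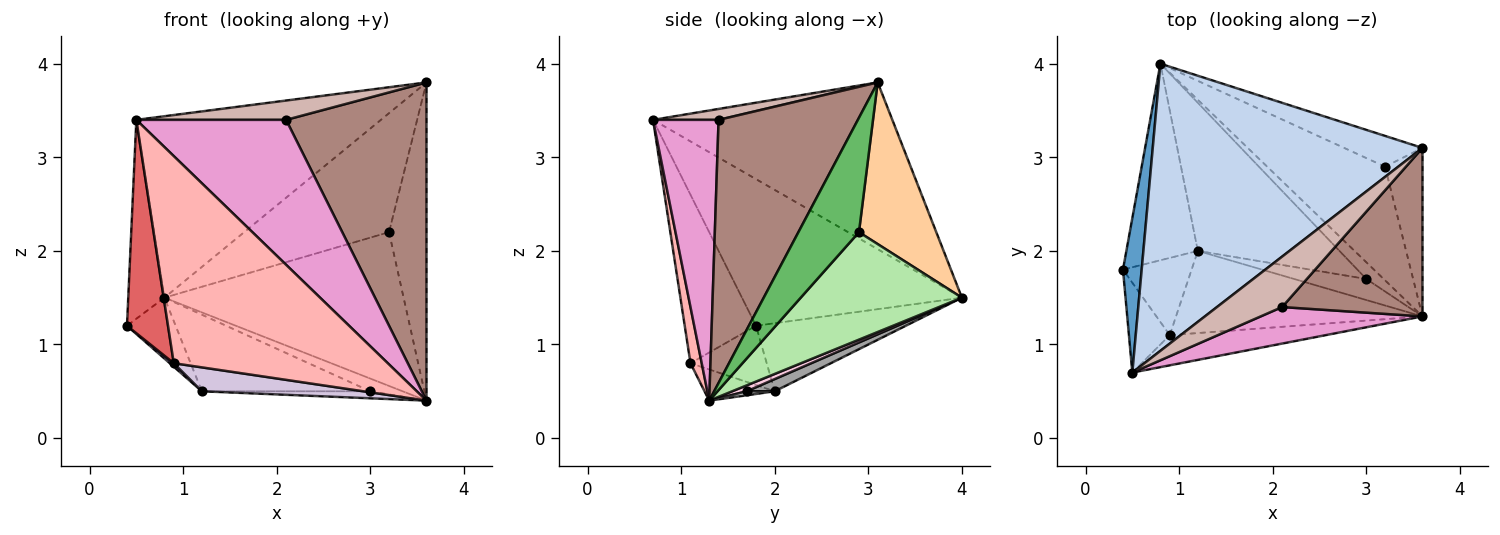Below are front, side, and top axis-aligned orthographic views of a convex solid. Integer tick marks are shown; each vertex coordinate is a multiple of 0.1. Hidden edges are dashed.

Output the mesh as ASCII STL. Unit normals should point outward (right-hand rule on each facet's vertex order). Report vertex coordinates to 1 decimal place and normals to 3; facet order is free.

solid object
 facet normal -0.979 0.161 0.125
  outer loop
   vertex 0.5 0.7 3.4
   vertex 0.8 4.0 1.5
   vertex 0.4 1.8 1.2
  endloop
 endfacet
 facet normal -0.463 0.473 0.749
  outer loop
   vertex 0.5 0.7 3.4
   vertex 3.6 3.1 3.8
   vertex 0.8 4.0 1.5
  endloop
 endfacet
 facet normal -0.673 0.219 -0.707
  outer loop
   vertex 1.2 2.0 0.5
   vertex 0.4 1.8 1.2
   vertex 0.8 4.0 1.5
  endloop
 endfacet
 facet normal 0.459 0.860 -0.222
  outer loop
   vertex 3.2 2.9 2.2
   vertex 0.8 4.0 1.5
   vertex 3.6 3.1 3.8
  endloop
 endfacet
 facet normal 0.819 0.507 -0.268
  outer loop
   vertex 3.2 2.9 2.2
   vertex 3.6 3.1 3.8
   vertex 3.6 1.3 0.4
  endloop
 endfacet
 facet normal 0.476 0.707 -0.523
  outer loop
   vertex 3.2 2.9 2.2
   vertex 3.6 1.3 0.4
   vertex 0.8 4.0 1.5
  endloop
 endfacet
 facet normal -0.848 -0.488 -0.206
  outer loop
   vertex 0.9 1.1 0.8
   vertex 0.5 0.7 3.4
   vertex 0.4 1.8 1.2
  endloop
 endfacet
 facet normal 0.052 -0.988 -0.144
  outer loop
   vertex 0.9 1.1 0.8
   vertex 3.6 1.3 0.4
   vertex 0.5 0.7 3.4
  endloop
 endfacet
 facet normal -0.653 -0.034 -0.756
  outer loop
   vertex 0.9 1.1 0.8
   vertex 0.4 1.8 1.2
   vertex 1.2 2.0 0.5
  endloop
 endfacet
 facet normal -0.121 -0.277 -0.953
  outer loop
   vertex 0.9 1.1 0.8
   vertex 1.2 2.0 0.5
   vertex 3.6 1.3 0.4
  endloop
 endfacet
 facet normal 0.659 -0.665 0.352
  outer loop
   vertex 2.1 1.4 3.4
   vertex 3.6 1.3 0.4
   vertex 3.6 3.1 3.8
  endloop
 endfacet
 facet normal 0.155 -0.354 0.923
  outer loop
   vertex 2.1 1.4 3.4
   vertex 3.6 3.1 3.8
   vertex 0.5 0.7 3.4
  endloop
 endfacet
 facet normal 0.391 -0.893 0.225
  outer loop
   vertex 2.1 1.4 3.4
   vertex 0.5 0.7 3.4
   vertex 3.6 1.3 0.4
  endloop
 endfacet
 facet normal 0.261 0.584 -0.769
  outer loop
   vertex 3.0 1.7 0.5
   vertex 0.8 4.0 1.5
   vertex 3.6 1.3 0.4
  endloop
 endfacet
 facet normal 0.076 0.458 -0.886
  outer loop
   vertex 3.0 1.7 0.5
   vertex 1.2 2.0 0.5
   vertex 0.8 4.0 1.5
  endloop
 endfacet
 facet normal 0.053 0.316 -0.947
  outer loop
   vertex 3.0 1.7 0.5
   vertex 3.6 1.3 0.4
   vertex 1.2 2.0 0.5
  endloop
 endfacet
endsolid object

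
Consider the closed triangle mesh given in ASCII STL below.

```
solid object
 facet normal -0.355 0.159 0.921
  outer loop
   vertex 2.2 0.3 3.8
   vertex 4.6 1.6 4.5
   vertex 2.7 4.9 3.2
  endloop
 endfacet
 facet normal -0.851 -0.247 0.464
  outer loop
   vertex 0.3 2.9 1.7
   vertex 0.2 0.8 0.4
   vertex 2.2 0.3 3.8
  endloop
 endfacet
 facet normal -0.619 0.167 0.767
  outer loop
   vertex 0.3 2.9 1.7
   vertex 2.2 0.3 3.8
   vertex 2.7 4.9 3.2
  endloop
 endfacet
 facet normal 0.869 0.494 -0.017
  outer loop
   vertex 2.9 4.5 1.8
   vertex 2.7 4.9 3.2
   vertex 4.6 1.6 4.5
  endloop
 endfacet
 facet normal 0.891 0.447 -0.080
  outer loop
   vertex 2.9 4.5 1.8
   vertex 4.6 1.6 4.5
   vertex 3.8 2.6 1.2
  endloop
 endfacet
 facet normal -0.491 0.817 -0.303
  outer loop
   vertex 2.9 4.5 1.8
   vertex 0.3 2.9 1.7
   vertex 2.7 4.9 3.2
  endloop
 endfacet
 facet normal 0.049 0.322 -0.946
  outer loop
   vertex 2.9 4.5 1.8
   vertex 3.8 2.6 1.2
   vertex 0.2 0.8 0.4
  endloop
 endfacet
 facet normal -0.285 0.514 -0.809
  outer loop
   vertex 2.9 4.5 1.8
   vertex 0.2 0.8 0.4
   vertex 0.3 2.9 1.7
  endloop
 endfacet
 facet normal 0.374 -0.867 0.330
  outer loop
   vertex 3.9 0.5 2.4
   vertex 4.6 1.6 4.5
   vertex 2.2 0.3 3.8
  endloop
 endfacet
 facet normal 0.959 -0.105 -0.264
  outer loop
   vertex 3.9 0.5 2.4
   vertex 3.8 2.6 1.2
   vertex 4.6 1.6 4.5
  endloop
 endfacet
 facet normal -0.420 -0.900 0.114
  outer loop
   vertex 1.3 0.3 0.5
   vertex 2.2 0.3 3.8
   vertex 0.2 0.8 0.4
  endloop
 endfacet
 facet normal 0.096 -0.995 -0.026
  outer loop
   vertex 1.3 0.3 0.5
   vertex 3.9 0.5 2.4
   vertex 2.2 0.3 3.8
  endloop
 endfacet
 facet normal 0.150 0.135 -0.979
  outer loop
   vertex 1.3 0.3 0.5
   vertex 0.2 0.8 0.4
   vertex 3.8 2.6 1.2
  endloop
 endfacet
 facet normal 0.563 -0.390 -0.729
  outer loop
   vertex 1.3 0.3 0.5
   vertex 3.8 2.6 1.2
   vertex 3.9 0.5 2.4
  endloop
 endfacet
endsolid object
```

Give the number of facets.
14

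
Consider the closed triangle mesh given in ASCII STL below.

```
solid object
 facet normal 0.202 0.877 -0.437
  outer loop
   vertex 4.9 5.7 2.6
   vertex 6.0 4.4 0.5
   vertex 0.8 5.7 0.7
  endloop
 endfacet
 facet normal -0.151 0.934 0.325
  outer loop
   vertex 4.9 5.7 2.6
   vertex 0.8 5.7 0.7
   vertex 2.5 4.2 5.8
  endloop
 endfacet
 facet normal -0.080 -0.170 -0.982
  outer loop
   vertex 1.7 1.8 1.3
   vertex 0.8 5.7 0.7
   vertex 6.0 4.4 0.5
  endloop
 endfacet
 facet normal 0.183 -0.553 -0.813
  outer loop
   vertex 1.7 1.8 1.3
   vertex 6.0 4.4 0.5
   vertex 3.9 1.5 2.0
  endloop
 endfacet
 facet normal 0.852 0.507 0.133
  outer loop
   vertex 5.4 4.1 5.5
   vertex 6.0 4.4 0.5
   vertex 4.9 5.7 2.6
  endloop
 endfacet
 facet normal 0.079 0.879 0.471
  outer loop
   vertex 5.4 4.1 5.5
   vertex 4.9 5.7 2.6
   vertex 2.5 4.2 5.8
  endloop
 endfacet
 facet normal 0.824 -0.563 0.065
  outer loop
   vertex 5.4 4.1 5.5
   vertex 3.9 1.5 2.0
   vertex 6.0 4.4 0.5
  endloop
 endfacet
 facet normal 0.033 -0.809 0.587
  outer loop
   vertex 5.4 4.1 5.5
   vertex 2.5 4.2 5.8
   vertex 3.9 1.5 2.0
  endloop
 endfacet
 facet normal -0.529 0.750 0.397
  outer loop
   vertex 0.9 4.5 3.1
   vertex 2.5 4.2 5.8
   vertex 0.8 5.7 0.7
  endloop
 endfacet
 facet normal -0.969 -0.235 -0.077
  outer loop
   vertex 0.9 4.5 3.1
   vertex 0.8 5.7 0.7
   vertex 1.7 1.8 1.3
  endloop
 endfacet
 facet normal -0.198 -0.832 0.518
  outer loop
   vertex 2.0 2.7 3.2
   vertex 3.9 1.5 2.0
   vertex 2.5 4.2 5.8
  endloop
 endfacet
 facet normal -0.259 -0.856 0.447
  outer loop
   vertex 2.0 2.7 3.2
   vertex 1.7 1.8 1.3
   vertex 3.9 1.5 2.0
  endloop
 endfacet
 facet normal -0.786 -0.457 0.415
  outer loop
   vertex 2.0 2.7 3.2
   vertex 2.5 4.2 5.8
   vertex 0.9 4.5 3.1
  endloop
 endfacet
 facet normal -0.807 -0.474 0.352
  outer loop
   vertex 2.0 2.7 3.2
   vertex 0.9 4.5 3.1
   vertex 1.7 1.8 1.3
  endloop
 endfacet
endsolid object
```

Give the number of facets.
14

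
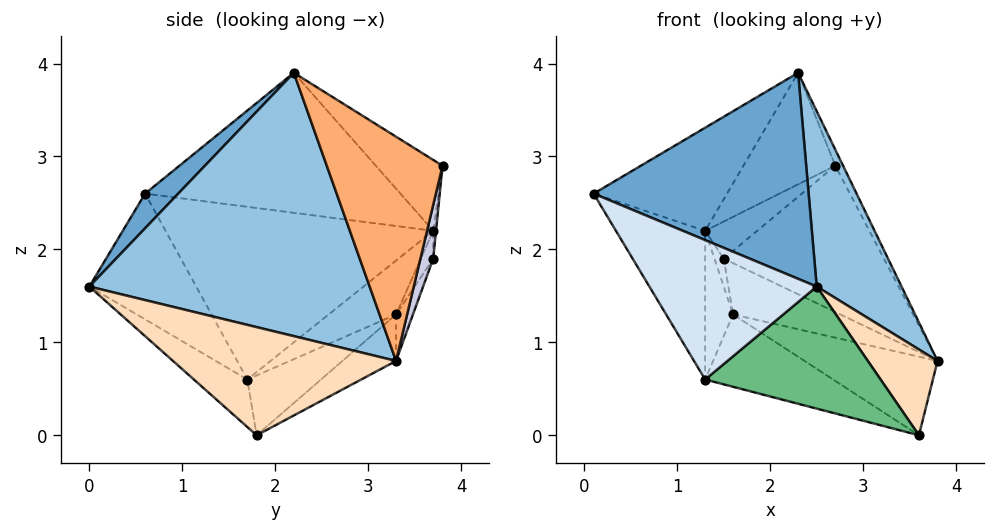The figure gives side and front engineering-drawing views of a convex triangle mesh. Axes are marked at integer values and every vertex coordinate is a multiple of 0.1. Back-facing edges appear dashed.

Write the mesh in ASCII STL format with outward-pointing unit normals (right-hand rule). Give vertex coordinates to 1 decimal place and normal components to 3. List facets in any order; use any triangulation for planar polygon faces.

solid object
 facet normal 0.110 -0.713 0.692
  outer loop
   vertex 2.3 2.2 3.9
   vertex 0.1 0.6 2.6
   vertex 2.5 0.0 1.6
  endloop
 endfacet
 facet normal 0.900 -0.273 0.339
  outer loop
   vertex 2.3 2.2 3.9
   vertex 2.5 0.0 1.6
   vertex 3.8 3.3 0.8
  endloop
 endfacet
 facet normal -0.649 0.339 0.681
  outer loop
   vertex 1.3 3.7 2.2
   vertex 0.1 0.6 2.6
   vertex 2.3 2.2 3.9
  endloop
 endfacet
 facet normal -0.423 -0.662 -0.618
  outer loop
   vertex 1.3 1.7 0.6
   vertex 2.5 0.0 1.6
   vertex 0.1 0.6 2.6
  endloop
 endfacet
 facet normal -0.882 0.294 -0.368
  outer loop
   vertex 1.3 1.7 0.6
   vertex 0.1 0.6 2.6
   vertex 1.3 3.7 2.2
  endloop
 endfacet
 facet normal 0.890 0.060 0.452
  outer loop
   vertex 2.7 3.8 2.9
   vertex 2.3 2.2 3.9
   vertex 3.8 3.3 0.8
  endloop
 endfacet
 facet normal -0.403 0.555 0.727
  outer loop
   vertex 2.7 3.8 2.9
   vertex 1.3 3.7 2.2
   vertex 2.3 2.2 3.9
  endloop
 endfacet
 facet normal 0.909 -0.284 0.305
  outer loop
   vertex 3.6 1.8 0.0
   vertex 3.8 3.3 0.8
   vertex 2.5 0.0 1.6
  endloop
 endfacet
 facet normal -0.180 -0.590 -0.787
  outer loop
   vertex 3.6 1.8 0.0
   vertex 2.5 0.0 1.6
   vertex 1.3 1.7 0.6
  endloop
 endfacet
 facet normal -0.834 0.345 -0.431
  outer loop
   vertex 1.6 3.3 1.3
   vertex 1.3 1.7 0.6
   vertex 1.3 3.7 2.2
  endloop
 endfacet
 facet normal -0.194 0.482 -0.855
  outer loop
   vertex 1.6 3.3 1.3
   vertex 3.8 3.3 0.8
   vertex 3.6 1.8 0.0
  endloop
 endfacet
 facet normal -0.246 0.427 -0.870
  outer loop
   vertex 1.6 3.3 1.3
   vertex 3.6 1.8 0.0
   vertex 1.3 1.7 0.6
  endloop
 endfacet
 facet normal -0.128 0.815 -0.565
  outer loop
   vertex 1.5 3.7 1.9
   vertex 3.8 3.3 0.8
   vertex 1.6 3.3 1.3
  endloop
 endfacet
 facet normal -0.706 0.529 -0.471
  outer loop
   vertex 1.5 3.7 1.9
   vertex 1.6 3.3 1.3
   vertex 1.3 3.7 2.2
  endloop
 endfacet
 facet normal 0.078 0.978 -0.192
  outer loop
   vertex 1.5 3.7 1.9
   vertex 2.7 3.8 2.9
   vertex 3.8 3.3 0.8
  endloop
 endfacet
 facet normal -0.053 0.998 -0.036
  outer loop
   vertex 1.5 3.7 1.9
   vertex 1.3 3.7 2.2
   vertex 2.7 3.8 2.9
  endloop
 endfacet
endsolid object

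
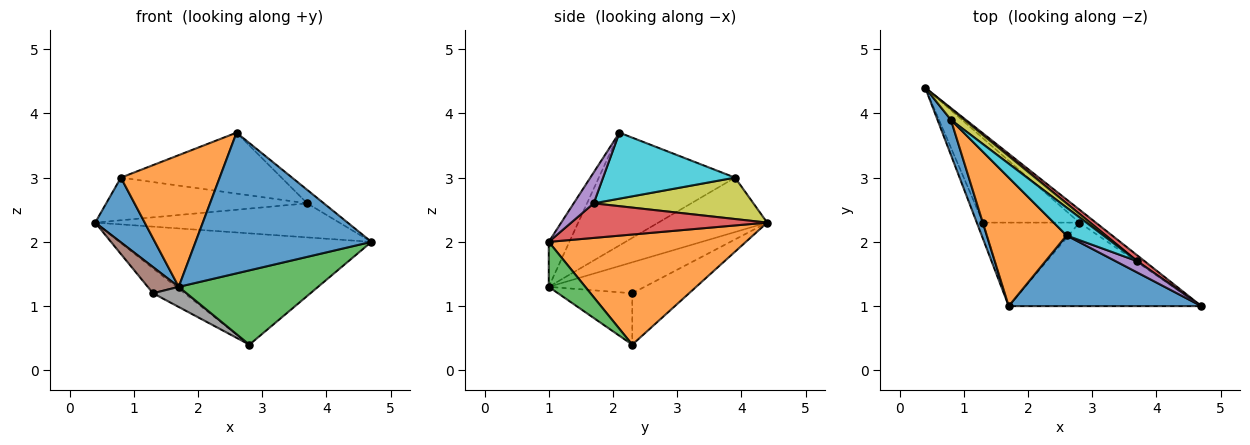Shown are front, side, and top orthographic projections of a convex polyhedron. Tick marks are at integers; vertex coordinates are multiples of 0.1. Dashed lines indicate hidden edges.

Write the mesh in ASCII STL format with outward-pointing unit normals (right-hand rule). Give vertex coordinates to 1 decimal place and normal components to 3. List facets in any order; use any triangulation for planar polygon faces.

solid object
 facet normal -0.104 -0.889 0.446
  outer loop
   vertex 2.6 2.1 3.7
   vertex 1.7 1.0 1.3
   vertex 4.7 1.0 2.0
  endloop
 endfacet
 facet normal 0.614 0.784 -0.092
  outer loop
   vertex 2.8 2.3 0.4
   vertex 0.4 4.4 2.3
   vertex 4.7 1.0 2.0
  endloop
 endfacet
 facet normal 0.172 -0.655 -0.736
  outer loop
   vertex 2.8 2.3 0.4
   vertex 4.7 1.0 2.0
   vertex 1.7 1.0 1.3
  endloop
 endfacet
 facet normal 0.620 0.773 0.132
  outer loop
   vertex 3.7 1.7 2.6
   vertex 4.7 1.0 2.0
   vertex 0.4 4.4 2.3
  endloop
 endfacet
 facet normal 0.678 0.563 0.473
  outer loop
   vertex 3.7 1.7 2.6
   vertex 2.6 2.1 3.7
   vertex 4.7 1.0 2.0
  endloop
 endfacet
 facet normal -0.935 -0.302 -0.188
  outer loop
   vertex 1.3 2.3 1.2
   vertex 1.7 1.0 1.3
   vertex 0.4 4.4 2.3
  endloop
 endfacet
 facet normal -0.455 0.252 -0.854
  outer loop
   vertex 1.3 2.3 1.2
   vertex 0.4 4.4 2.3
   vertex 2.8 2.3 0.4
  endloop
 endfacet
 facet normal -0.460 -0.208 -0.863
  outer loop
   vertex 1.3 2.3 1.2
   vertex 2.8 2.3 0.4
   vertex 1.7 1.0 1.3
  endloop
 endfacet
 facet normal 0.610 0.767 0.200
  outer loop
   vertex 0.8 3.9 3.0
   vertex 3.7 1.7 2.6
   vertex 0.4 4.4 2.3
  endloop
 endfacet
 facet normal 0.599 0.728 0.334
  outer loop
   vertex 0.8 3.9 3.0
   vertex 2.6 2.1 3.7
   vertex 3.7 1.7 2.6
  endloop
 endfacet
 facet normal -0.888 -0.404 0.219
  outer loop
   vertex 0.8 3.9 3.0
   vertex 0.4 4.4 2.3
   vertex 1.7 1.0 1.3
  endloop
 endfacet
 facet normal -0.703 -0.509 0.497
  outer loop
   vertex 0.8 3.9 3.0
   vertex 1.7 1.0 1.3
   vertex 2.6 2.1 3.7
  endloop
 endfacet
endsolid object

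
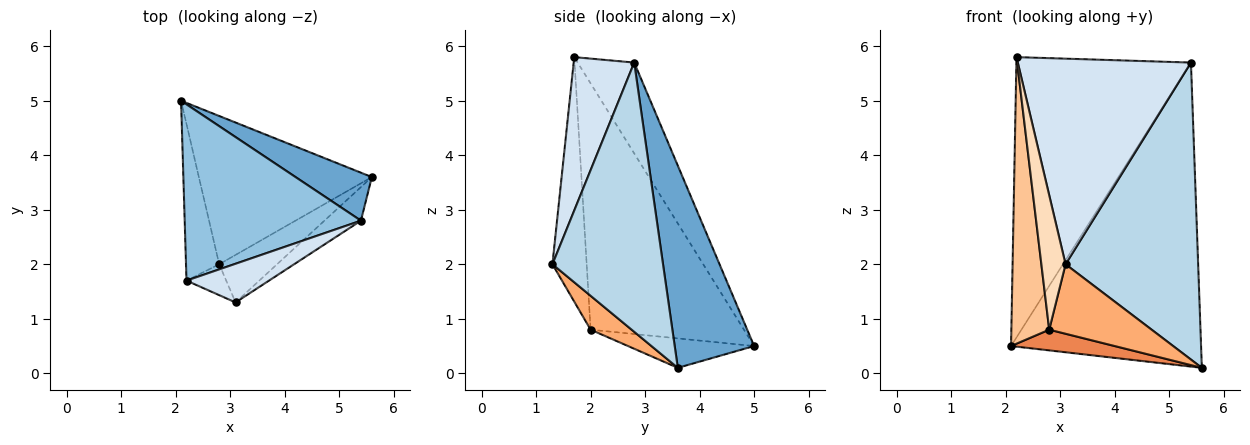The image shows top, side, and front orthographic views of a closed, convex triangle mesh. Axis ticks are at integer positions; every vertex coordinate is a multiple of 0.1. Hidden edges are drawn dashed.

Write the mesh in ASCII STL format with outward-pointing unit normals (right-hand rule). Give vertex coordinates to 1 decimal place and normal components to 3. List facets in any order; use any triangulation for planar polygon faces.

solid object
 facet normal 0.382 0.913 0.144
  outer loop
   vertex 5.4 2.8 5.7
   vertex 5.6 3.6 0.1
   vertex 2.1 5.0 0.5
  endloop
 endfacet
 facet normal -0.265 0.816 0.513
  outer loop
   vertex 5.4 2.8 5.7
   vertex 2.1 5.0 0.5
   vertex 2.2 1.7 5.8
  endloop
 endfacet
 facet normal 0.638 -0.765 -0.087
  outer loop
   vertex 5.4 2.8 5.7
   vertex 3.1 1.3 2.0
   vertex 5.6 3.6 0.1
  endloop
 endfacet
 facet normal 0.325 -0.929 0.175
  outer loop
   vertex 5.4 2.8 5.7
   vertex 2.2 1.7 5.8
   vertex 3.1 1.3 2.0
  endloop
 endfacet
 facet normal -0.166 -0.136 -0.977
  outer loop
   vertex 2.8 2.0 0.8
   vertex 2.1 5.0 0.5
   vertex 5.6 3.6 0.1
  endloop
 endfacet
 facet normal 0.314 -0.784 -0.536
  outer loop
   vertex 2.8 2.0 0.8
   vertex 5.6 3.6 0.1
   vertex 3.1 1.3 2.0
  endloop
 endfacet
 facet normal -0.963 -0.238 -0.130
  outer loop
   vertex 2.8 2.0 0.8
   vertex 2.2 1.7 5.8
   vertex 2.1 5.0 0.5
  endloop
 endfacet
 facet normal -0.809 -0.572 -0.131
  outer loop
   vertex 2.8 2.0 0.8
   vertex 3.1 1.3 2.0
   vertex 2.2 1.7 5.8
  endloop
 endfacet
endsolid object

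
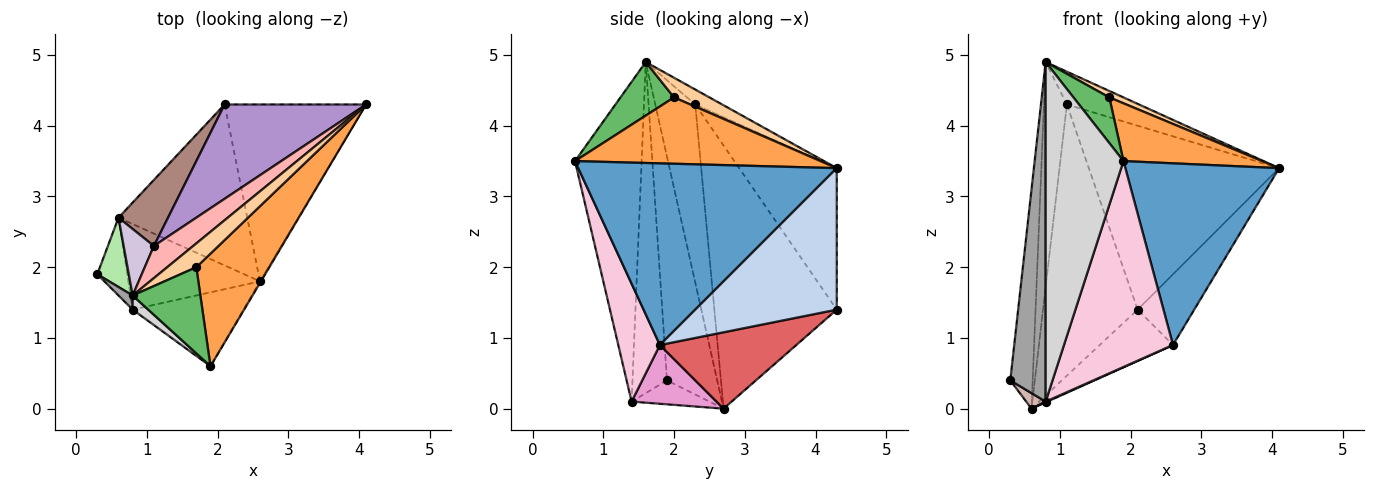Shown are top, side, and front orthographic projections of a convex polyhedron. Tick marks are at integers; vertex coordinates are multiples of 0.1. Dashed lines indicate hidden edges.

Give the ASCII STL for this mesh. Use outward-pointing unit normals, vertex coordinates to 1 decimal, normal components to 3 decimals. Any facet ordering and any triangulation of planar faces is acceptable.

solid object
 facet normal 0.859 -0.511 -0.005
  outer loop
   vertex 2.6 1.8 0.9
   vertex 4.1 4.3 3.4
   vertex 1.9 0.6 3.5
  endloop
 endfacet
 facet normal 0.680 0.272 -0.680
  outer loop
   vertex 2.1 4.3 1.4
   vertex 4.1 4.3 3.4
   vertex 2.6 1.8 0.9
  endloop
 endfacet
 facet normal 0.629 -0.355 0.692
  outer loop
   vertex 1.7 2.0 4.4
   vertex 1.9 0.6 3.5
   vertex 4.1 4.3 3.4
  endloop
 endfacet
 facet normal 0.546 -0.219 0.809
  outer loop
   vertex 1.7 2.0 4.4
   vertex 4.1 4.3 3.4
   vertex 0.8 1.6 4.9
  endloop
 endfacet
 facet normal 0.573 -0.384 0.724
  outer loop
   vertex 1.7 2.0 4.4
   vertex 0.8 1.6 4.9
   vertex 1.9 0.6 3.5
  endloop
 endfacet
 facet normal -0.906 0.404 0.128
  outer loop
   vertex 0.6 2.7 0.0
   vertex 0.3 1.9 0.4
   vertex 0.8 1.6 4.9
  endloop
 endfacet
 facet normal 0.492 0.264 -0.829
  outer loop
   vertex 0.6 2.7 0.0
   vertex 2.1 4.3 1.4
   vertex 2.6 1.8 0.9
  endloop
 endfacet
 facet normal -0.257 0.690 0.677
  outer loop
   vertex 1.1 2.3 4.3
   vertex 0.8 1.6 4.9
   vertex 4.1 4.3 3.4
  endloop
 endfacet
 facet normal -0.415 0.810 0.415
  outer loop
   vertex 1.1 2.3 4.3
   vertex 4.1 4.3 3.4
   vertex 2.1 4.3 1.4
  endloop
 endfacet
 facet normal -0.858 0.493 0.146
  outer loop
   vertex 1.1 2.3 4.3
   vertex 0.6 2.7 0.0
   vertex 0.8 1.6 4.9
  endloop
 endfacet
 facet normal -0.783 0.605 0.147
  outer loop
   vertex 1.1 2.3 4.3
   vertex 2.1 4.3 1.4
   vertex 0.6 2.7 0.0
  endloop
 endfacet
 facet normal -0.617 -0.154 -0.772
  outer loop
   vertex 0.8 1.4 0.1
   vertex 0.3 1.9 0.4
   vertex 0.6 2.7 0.0
  endloop
 endfacet
 facet normal 0.408 -0.008 -0.913
  outer loop
   vertex 0.8 1.4 0.1
   vertex 0.6 2.7 0.0
   vertex 2.6 1.8 0.9
  endloop
 endfacet
 facet normal 0.338 -0.886 -0.318
  outer loop
   vertex 0.8 1.4 0.1
   vertex 2.6 1.8 0.9
   vertex 1.9 0.6 3.5
  endloop
 endfacet
 facet normal -0.698 -0.716 0.030
  outer loop
   vertex 0.8 1.4 0.1
   vertex 0.8 1.6 4.9
   vertex 0.3 1.9 0.4
  endloop
 endfacet
 facet normal -0.650 -0.759 0.032
  outer loop
   vertex 0.8 1.4 0.1
   vertex 1.9 0.6 3.5
   vertex 0.8 1.6 4.9
  endloop
 endfacet
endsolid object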